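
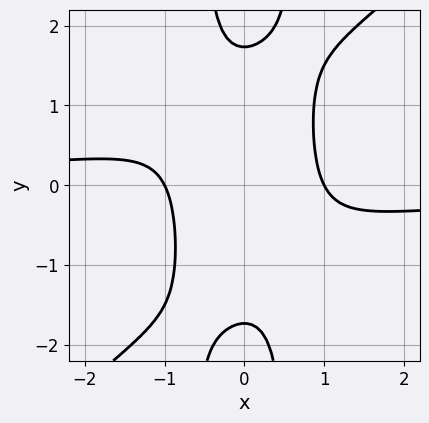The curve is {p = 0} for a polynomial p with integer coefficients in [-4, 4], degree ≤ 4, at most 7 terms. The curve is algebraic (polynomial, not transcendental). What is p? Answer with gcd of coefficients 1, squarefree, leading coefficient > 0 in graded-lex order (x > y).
1. The degree is 4 — the shape is more complex than any degree-3 curve.
2. From the visible intercepts: among the integer gridlines, it crosses the x-axis at x ∈ {-1, 1}.
3. Matching integer coefficients to the picture gives p.

3*x^3*y - 3*x^2*y^2 + 3*x^2 + y^2 - 3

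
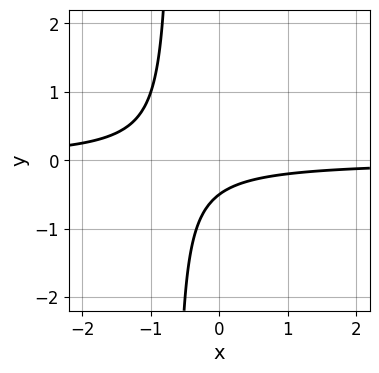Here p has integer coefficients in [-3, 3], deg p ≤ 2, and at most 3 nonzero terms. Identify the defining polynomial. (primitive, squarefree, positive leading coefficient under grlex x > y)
3*x*y + 2*y + 1

(a) deg p = 2. The shape is more complex than any degree-1 curve.
(b) From the axis intercepts and sections: no x-intercept at any integer in the box.
(c) Fitting integer coefficients to these (and the overall shape) gives p.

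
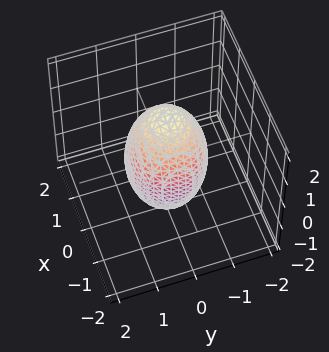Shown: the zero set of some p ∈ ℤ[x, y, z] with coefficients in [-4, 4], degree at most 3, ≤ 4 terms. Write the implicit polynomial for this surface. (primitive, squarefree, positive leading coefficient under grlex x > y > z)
(a) deg p = 2. A generic line meets the surface in up to 2 points.
(b) Symmetries: rotational symmetry about the z-axis ⇒ p depends on x, y only through x² + y².
(c) Reading off the gridlines: the y-axis gridline crossings are at y ∈ {-1, 1}; the x-axis gridline crossings are at x ∈ {-1, 1}.
(d) The integer polynomial consistent with all of this is the stated p.

3*x^2 + 3*y^2 + z^2 - 3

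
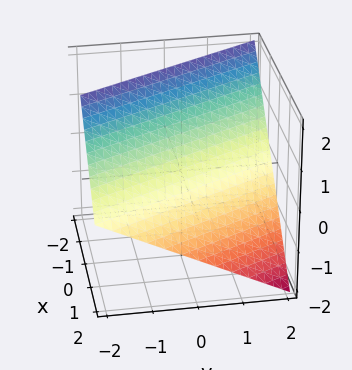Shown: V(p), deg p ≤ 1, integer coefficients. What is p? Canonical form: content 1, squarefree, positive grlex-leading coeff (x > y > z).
2*x + y + 2*z - 2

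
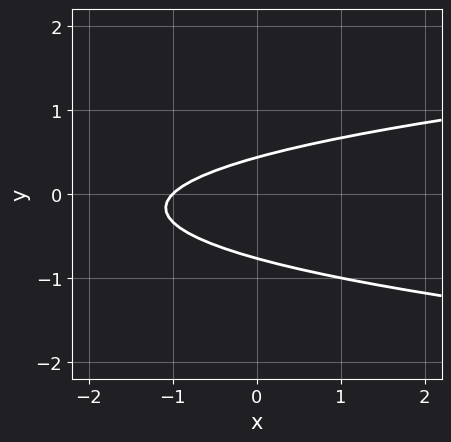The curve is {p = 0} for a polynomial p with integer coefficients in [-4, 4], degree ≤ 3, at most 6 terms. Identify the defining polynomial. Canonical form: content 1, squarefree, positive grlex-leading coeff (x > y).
3*y^2 - x + y - 1

Degree: a generic line meets the curve in up to 2 points, so deg p = 2.
Reading off the gridlines: it crosses the x-axis at the gridline x = -1.
Together with the visible shape, these determine p as stated.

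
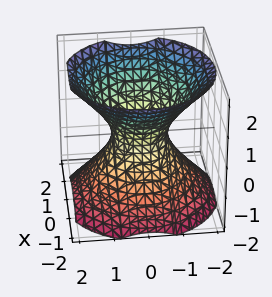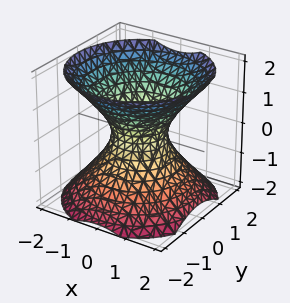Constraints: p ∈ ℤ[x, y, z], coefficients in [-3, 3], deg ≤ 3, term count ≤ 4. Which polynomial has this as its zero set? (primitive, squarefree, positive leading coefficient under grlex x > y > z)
Degree: one connected sheet with a waist; a quadric, so deg p = 2.
By symmetry, every cross-section ⟂ z is a circle, so x, y appear only via x² + y²; the z ↦ −z reflection is a symmetry, so z appears only in even powers.
Reading off the gridlines: a circular section at z = -1 has radius between 1 and 2; the surface avoids every integer z-axis point in the box.
Matching integer coefficients to the picture gives p.

3*x^2 + 3*y^2 - 3*z^2 - 2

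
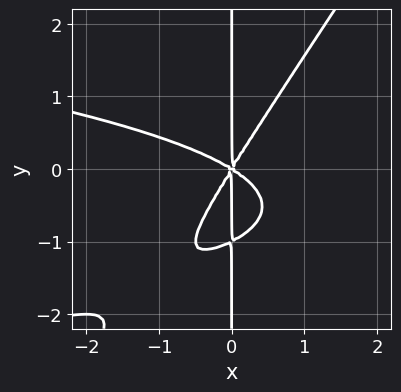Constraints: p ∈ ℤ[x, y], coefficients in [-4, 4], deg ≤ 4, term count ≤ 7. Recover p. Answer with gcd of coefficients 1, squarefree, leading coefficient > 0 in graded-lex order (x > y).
3*x^2*y^2 - 2*x*y^3 + 2*x^3 + 2*x^2*y - 2*x*y^2

(a) deg p = 4. A generic line meets the curve in up to 4 points.
(b) Reading off the gridlines: every point of the y-axis in the box is on the curve; it meets the x-axis at x = 0 (among the integer gridlines).
(c) Putting this together gives p.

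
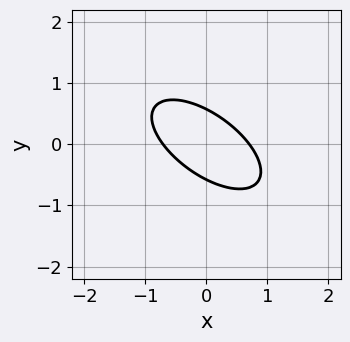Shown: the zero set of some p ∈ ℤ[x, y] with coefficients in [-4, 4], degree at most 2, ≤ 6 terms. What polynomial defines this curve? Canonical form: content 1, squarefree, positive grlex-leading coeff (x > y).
2*x^2 + 3*x*y + 3*y^2 - 1

(a) Degree: the shape is more complex than any degree-1 curve, so deg p = 2.
(b) Matching integer coefficients to the picture gives p.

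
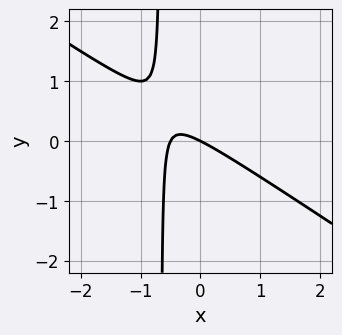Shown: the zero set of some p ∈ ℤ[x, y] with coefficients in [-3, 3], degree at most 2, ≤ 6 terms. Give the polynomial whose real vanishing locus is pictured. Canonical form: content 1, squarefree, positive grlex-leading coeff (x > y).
2*x^2 + 3*x*y + x + 2*y

(a) Degree: no degree-1 curve has this shape, so deg p = 2.
(b) From the axis intercepts and sections: it meets the x-axis at x = 0 (among the integer gridlines); it meets the y-axis at y = 0 (among the integer gridlines).
(c) Fitting integer coefficients to these (and the overall shape) gives p.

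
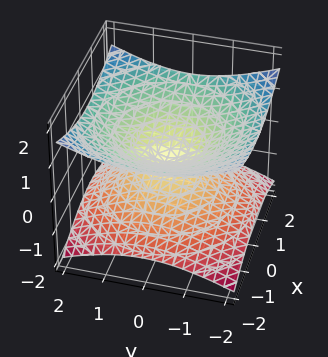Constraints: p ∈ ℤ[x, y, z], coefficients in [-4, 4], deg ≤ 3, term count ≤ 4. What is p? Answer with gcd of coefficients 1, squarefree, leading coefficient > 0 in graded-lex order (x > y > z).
(a) deg p = 2.
(b) Symmetries: the z-axis is an axis of rotation, so x and y enter only as x² + y²; the z ↦ −z reflection is a symmetry, so z appears only in even powers.
(c) From the visible intercepts: it crosses the y-axis at the gridline y = 0; it meets the z-axis at z = 0 (among the integer gridlines); a circular section at z = 1 has radius between 1 and 2.
(d) The integer polynomial consistent with all of this is the stated p.

x^2 + y^2 - 3*z^2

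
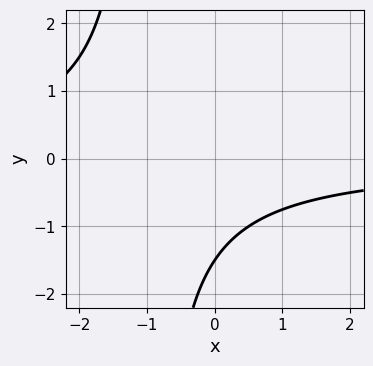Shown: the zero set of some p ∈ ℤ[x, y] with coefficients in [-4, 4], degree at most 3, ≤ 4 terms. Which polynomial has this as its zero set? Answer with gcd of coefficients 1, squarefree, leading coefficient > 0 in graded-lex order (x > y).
2*x*y + 2*y + 3

1. Degree: no degree-1 curve has this shape, so deg p = 2.
2. Against the integer gridlines: no x-intercept at any integer in the box.
3. Matching integer coefficients to the picture gives p.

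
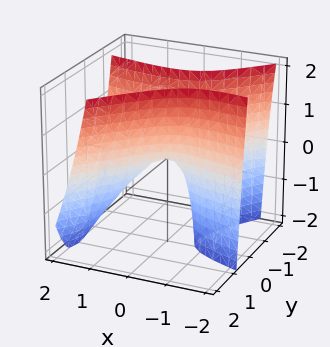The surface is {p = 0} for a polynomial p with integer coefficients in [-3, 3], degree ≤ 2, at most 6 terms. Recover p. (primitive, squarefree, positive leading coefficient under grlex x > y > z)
x^2 + 3*x*y + x*z - 3*y^2 + z

1. Degree: the shape is more complex than any degree-1 surface, so deg p = 2.
2. Observable constraints: it crosses the z-axis at the gridline z = 0; it crosses the x-axis at the gridline x = 0; it meets the y-axis at y = 0 (among the integer gridlines).
3. Fitting integer coefficients to these (and the overall shape) gives p.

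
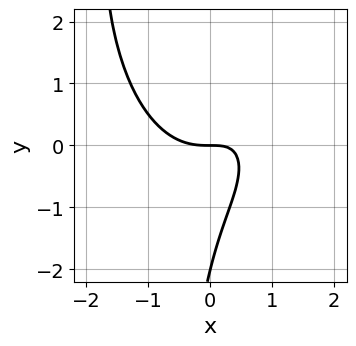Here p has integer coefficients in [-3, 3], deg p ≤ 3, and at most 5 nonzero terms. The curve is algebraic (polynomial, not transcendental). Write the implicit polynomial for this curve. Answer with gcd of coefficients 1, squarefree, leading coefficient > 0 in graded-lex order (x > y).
2*x^3 + x*y^2 - 2*x*y + y^2 + 2*y

1. deg p = 3.
2. Against the integer gridlines: the y-axis gridline crossings are at y ∈ {-2, 0}; one x-axis crossing is at x = 0.
3. Solving for integer coefficients yields p as stated.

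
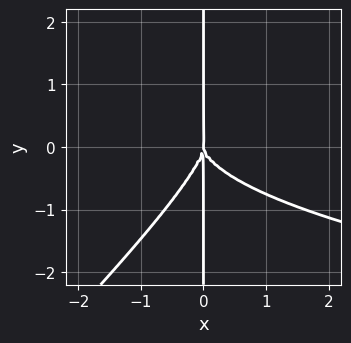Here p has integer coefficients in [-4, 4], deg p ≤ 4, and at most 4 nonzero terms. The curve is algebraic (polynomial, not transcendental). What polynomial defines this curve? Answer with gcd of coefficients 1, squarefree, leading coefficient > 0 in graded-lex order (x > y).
The degree is 4 — a generic line meets the curve in up to 4 points.
Checking where it meets the axes: it meets the x-axis at x = 0 (among the integer gridlines); every point of the y-axis in the box is on the curve.
The integer polynomial consistent with all of this is the stated p.

x^2*y^2 - x*y^3 - x^3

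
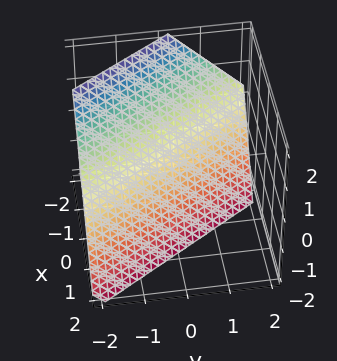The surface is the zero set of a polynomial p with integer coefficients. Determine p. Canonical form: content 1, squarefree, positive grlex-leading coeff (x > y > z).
3*x + 2*y + 2*z + 2

First, deg p = 1.
Next, from the axis intercepts and sections: it crosses the y-axis at the gridline y = -1; one z-axis crossing is at z = -1.
Finally, assembling these constraints gives the stated polynomial.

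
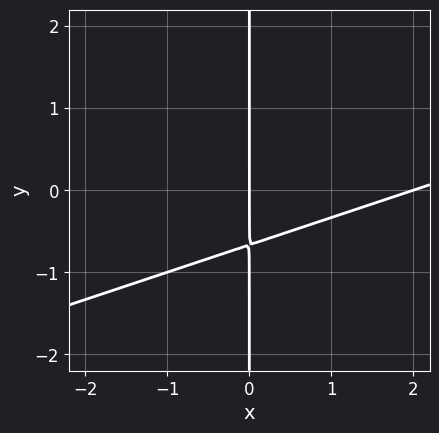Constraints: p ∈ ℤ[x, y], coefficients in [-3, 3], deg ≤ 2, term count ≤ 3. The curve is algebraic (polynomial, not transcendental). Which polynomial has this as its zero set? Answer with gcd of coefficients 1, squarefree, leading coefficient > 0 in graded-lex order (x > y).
(a) The degree is 2 — the shape is more complex than any degree-1 curve.
(b) Reading off the gridlines: the x-axis gridline crossings are at x ∈ {0, 2}; the visible y-axis segment lies entirely on the curve.
(c) Assembling these constraints gives the stated polynomial.

x^2 - 3*x*y - 2*x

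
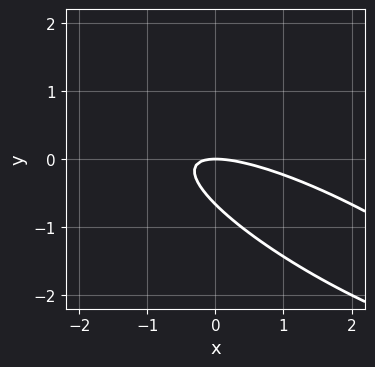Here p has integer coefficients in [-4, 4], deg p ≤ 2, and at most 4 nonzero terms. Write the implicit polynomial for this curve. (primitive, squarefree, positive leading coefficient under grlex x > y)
(a) deg p = 2. The shape is more complex than any degree-1 curve.
(b) Observable constraints: one y-axis crossing is at y = 0; it meets the x-axis at x = 0 (among the integer gridlines).
(c) The integer polynomial consistent with all of this is the stated p.

x^2 + 3*x*y + 3*y^2 + 2*y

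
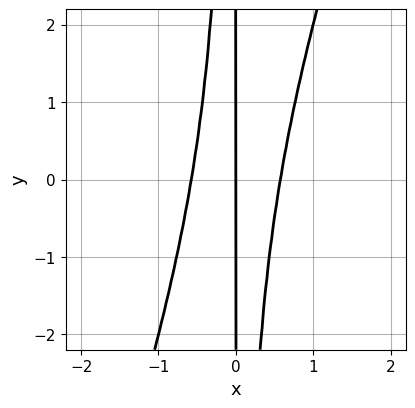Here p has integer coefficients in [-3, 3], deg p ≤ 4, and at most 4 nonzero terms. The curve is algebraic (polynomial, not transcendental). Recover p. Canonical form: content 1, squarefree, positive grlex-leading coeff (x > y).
Degree: the shape is more complex than any degree-2 curve, so deg p = 3.
From the visible intercepts: one x-axis crossing is at x = 0; the visible y-axis segment lies entirely on the curve.
Together with the visible shape, these determine p as stated.

3*x^3 - x^2*y - x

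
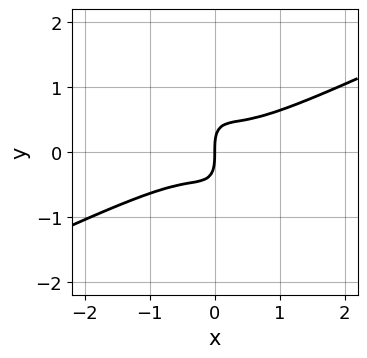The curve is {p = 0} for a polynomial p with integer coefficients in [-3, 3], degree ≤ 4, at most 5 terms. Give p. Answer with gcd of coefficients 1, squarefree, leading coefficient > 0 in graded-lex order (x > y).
First, degree: a generic line meets the curve in up to 3 points, so deg p = 3.
Then, against the integer gridlines: it meets the x-axis at x = 0 (among the integer gridlines); it meets the y-axis at y = 0 (among the integer gridlines).
Finally, the integer polynomial consistent with all of this is the stated p.

2*x^3 - 3*x^2*y - 2*x*y^2 - y^3 + x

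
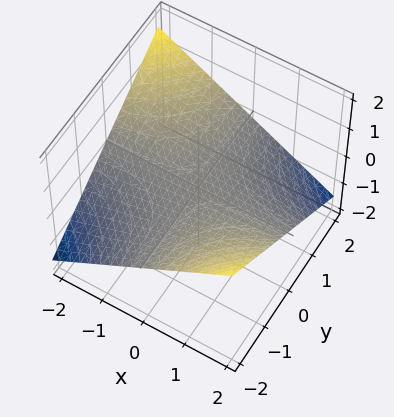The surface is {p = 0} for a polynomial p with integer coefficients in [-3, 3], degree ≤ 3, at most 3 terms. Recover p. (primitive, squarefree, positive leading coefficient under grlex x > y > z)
1. deg p = 2. A hyperbolic paraboloid; a quadric.
2. From the visible intercepts: the visible y-axis segment lies entirely on the surface; it crosses the z-axis at the gridline z = 0.
3. Putting this together gives p. Check: (-1, 0, 0) on the x-axis lies on the surface, and p(-1, 0, 0) = 0. ✓

x*y + 3*z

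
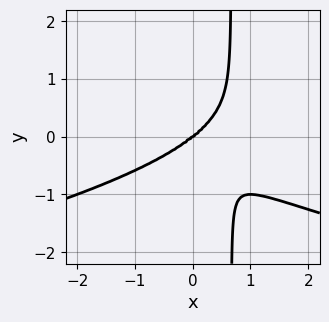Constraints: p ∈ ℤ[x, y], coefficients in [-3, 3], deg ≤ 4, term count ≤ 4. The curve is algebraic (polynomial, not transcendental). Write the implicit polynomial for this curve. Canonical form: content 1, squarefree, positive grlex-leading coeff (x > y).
3*x*y^3 + x^3 - 2*y^3

(a) deg p = 4. The shape is more complex than any degree-3 curve.
(b) Reading off the gridlines: it crosses the y-axis at the gridline y = 0; it meets the x-axis at x = 0 (among the integer gridlines).
(c) These observations pin down the coefficients.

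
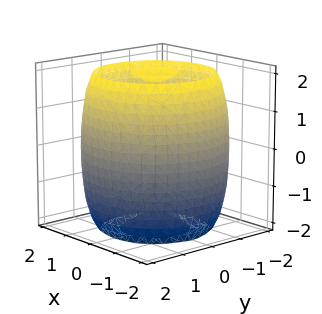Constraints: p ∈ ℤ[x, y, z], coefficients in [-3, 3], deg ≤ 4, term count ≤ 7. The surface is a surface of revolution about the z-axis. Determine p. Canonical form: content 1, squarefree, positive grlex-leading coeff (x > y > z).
First, I count 3 distinct pieces. Treating them together as one polynomial.
Next, the degree is 4 — no degree-3 surface has this shape.
Then, symmetries: rotational symmetry about the z-axis ⇒ p depends on x, y only through x² + y².
Then, from the visible intercepts: a circular section at z = 2 has radius between 0 and 1.
Finally, fitting integer coefficients to these (and the overall shape) gives p.

x^4 + 2*x^2*y^2 + y^4 - 3*x^2 - 3*y^2 + z^2 - 3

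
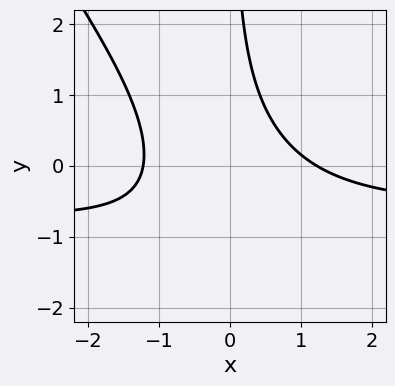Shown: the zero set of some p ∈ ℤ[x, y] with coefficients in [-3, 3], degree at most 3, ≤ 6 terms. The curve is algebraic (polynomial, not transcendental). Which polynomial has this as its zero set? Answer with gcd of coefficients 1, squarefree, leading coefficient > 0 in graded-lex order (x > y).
3*x^2*y + 2*x*y^2 + 2*x^2 + 3*x*y - 3

deg p = 3. A generic line meets the curve in up to 3 points.
From the visible intercepts: the curve avoids every integer y-axis point in the box.
Matching integer coefficients to the picture gives p.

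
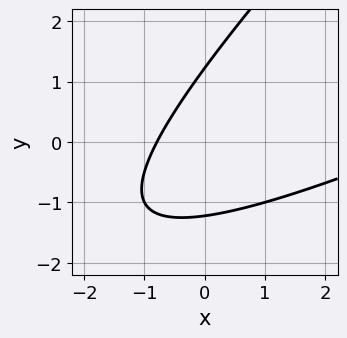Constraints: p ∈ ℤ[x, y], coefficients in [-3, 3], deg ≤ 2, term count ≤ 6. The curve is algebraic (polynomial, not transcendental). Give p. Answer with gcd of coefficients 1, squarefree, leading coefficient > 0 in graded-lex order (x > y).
(a) The degree is 2 — the shape is more complex than any degree-1 curve.
(b) Solving for integer coefficients yields p as stated.

x^2 - 3*x*y + 2*y^2 - 3*x - 3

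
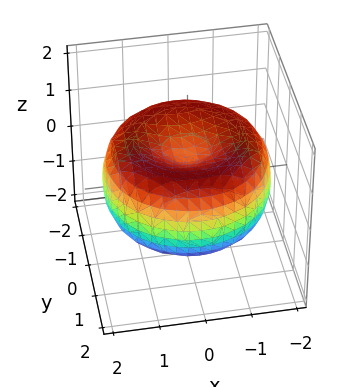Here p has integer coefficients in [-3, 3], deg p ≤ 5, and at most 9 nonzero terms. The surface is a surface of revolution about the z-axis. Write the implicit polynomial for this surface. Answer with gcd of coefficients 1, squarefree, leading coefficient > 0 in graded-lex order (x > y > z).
First, degree: no degree-3 surface has this shape, so deg p = 4.
Then, by symmetry, the surface is invariant under rotation about z: p = q(x² + y², z).
Next, against the integer gridlines: a circular section at z = 0 has radius between 1 and 2.
Finally, together with the visible shape, these determine p as stated.

x^4 + 2*x^2*y^2 + y^4 - 3*x^2 - 3*y^2 + 3*z^2 - 1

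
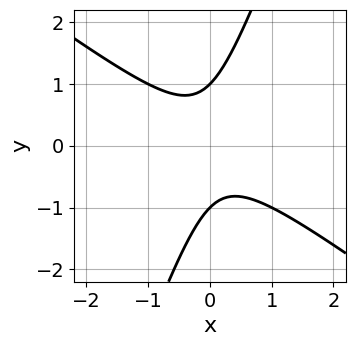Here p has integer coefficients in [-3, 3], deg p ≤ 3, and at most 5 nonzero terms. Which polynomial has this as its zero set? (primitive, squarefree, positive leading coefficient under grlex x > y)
2*x^2 + 2*x*y - y^2 + 1

(a) deg p = 2. The shape is more complex than any degree-1 curve.
(b) From the visible intercepts: the y-axis gridline crossings are at y ∈ {-1, 1}; the curve avoids every integer x-axis point in the box.
(c) Matching integer coefficients to the picture gives p.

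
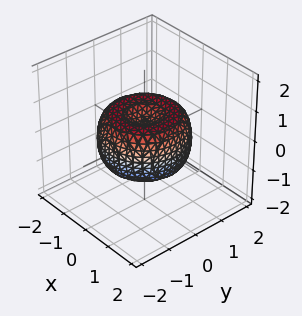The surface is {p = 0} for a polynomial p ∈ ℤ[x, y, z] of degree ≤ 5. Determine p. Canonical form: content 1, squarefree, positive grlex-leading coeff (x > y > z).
1. deg p = 4.
2. Symmetries: the surface is invariant under rotation about z: p = q(x² + y², z).
3. Observable constraints: a circular section at z = 0 has radius between 1 and 2.
4. These observations pin down the coefficients.

2*x^4 + 4*x^2*y^2 + 2*y^4 - 3*x^2 - 3*y^2 + 3*z^2 - 1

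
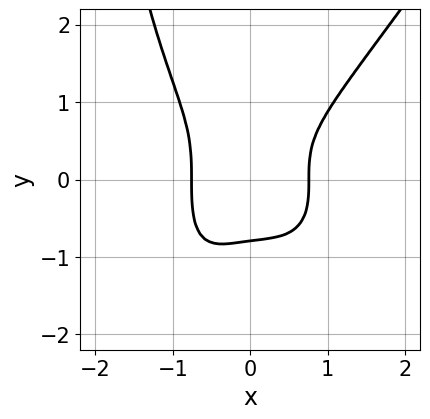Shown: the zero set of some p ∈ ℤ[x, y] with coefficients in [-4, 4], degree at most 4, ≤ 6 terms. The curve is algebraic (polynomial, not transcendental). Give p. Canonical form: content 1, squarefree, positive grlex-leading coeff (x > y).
1. The degree is 4 — a generic line meets the curve in up to 4 points.
2. Matching integer coefficients to the picture gives p.

3*x^4 - x*y^3 - 2*y^3 - 1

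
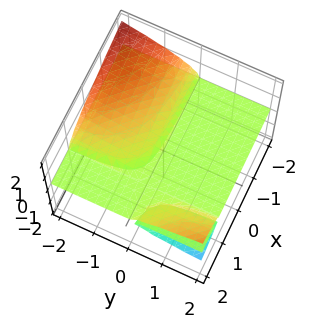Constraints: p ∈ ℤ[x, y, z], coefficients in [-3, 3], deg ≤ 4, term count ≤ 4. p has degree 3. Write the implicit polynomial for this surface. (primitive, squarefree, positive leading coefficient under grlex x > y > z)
(a) There are 3 components. They look like related sheets of one shape, so recover p as a whole.
(b) Degree: no degree-2 surface has this shape, so deg p = 3.
(c) From the axis intercepts and sections: it crosses the z-axis at the gridline z = 0; every point of the y-axis in the box is on the surface.
(d) Putting this together gives p. Check: (1, 0, 0) on the x-axis lies on the surface, and p(1, 0, 0) = 0. ✓

x*y*z - 3*z^3 - y*z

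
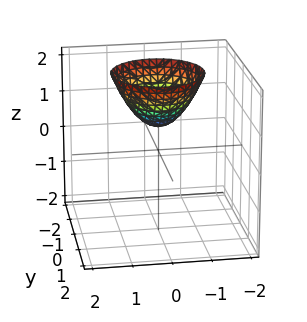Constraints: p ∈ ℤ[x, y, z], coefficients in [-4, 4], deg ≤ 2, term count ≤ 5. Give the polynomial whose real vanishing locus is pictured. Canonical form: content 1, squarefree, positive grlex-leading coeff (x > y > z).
1. deg p = 2.
2. Symmetries: rotational symmetry about the z-axis ⇒ p depends on x, y only through x² + y².
3. From the axis intercepts and sections: the surface avoids every integer y-axis point in the box; the surface avoids every integer x-axis point in the box.
4. Fitting integer coefficients to these (and the overall shape) gives p.

3*x^2 + 3*y^2 - 3*z + 2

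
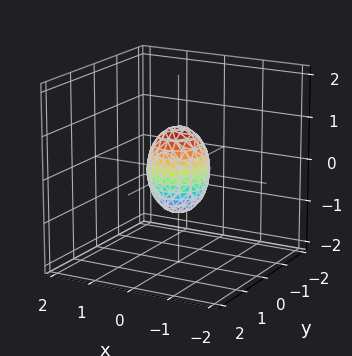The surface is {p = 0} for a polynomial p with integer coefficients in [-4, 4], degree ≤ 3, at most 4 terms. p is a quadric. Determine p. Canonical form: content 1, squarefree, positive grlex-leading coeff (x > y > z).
2*x^2 + 2*y^2 + z^2 - 1

1. Degree: a closed, bounded, convex surface; a quadric, so deg p = 2.
2. Symmetry: every cross-section ⟂ z is a circle, so x, y appear only via x² + y²; it's symmetric under z → −z, forcing even powers of z.
3. Observable constraints: a circular section at z = 0 has radius between 0 and 1; among the integer gridlines, it crosses the z-axis at z ∈ {-1, 1}.
4. Solving for integer coefficients yields p as stated.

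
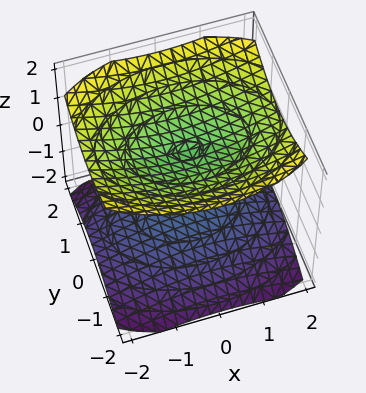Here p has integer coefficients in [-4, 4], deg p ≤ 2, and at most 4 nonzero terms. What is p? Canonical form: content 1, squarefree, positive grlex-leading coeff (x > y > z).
x^2 + 2*y^2 - 3*z^2 + 3

First, there are 2 components. Treating them together as one polynomial.
Next, deg p = 2. Two separate bowl-shaped sheets opening away from each other; a quadric.
Next, symmetries: the x ↦ −x reflection is a symmetry, so x appears only in even powers; mirror symmetry z ↦ −z ⇒ only even powers of z; mirror symmetry y ↦ −y ⇒ only even powers of y.
Then, from the axis intercepts and sections: among the integer gridlines, it crosses the z-axis at z ∈ {-1, 1}; it misses every integer gridline on the y-axis.
Finally, matching integer coefficients to the picture gives p.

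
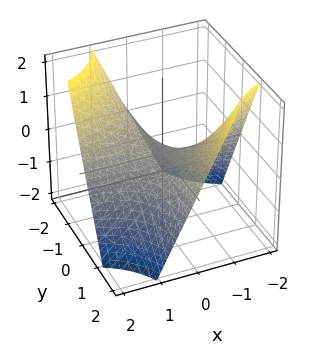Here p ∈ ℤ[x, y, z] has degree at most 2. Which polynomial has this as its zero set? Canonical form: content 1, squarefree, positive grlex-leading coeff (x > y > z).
x*y + z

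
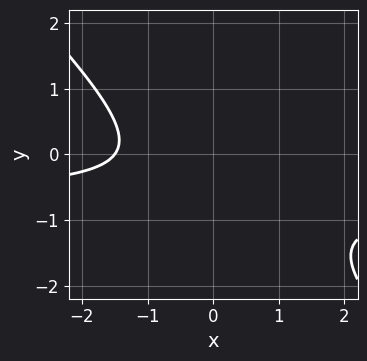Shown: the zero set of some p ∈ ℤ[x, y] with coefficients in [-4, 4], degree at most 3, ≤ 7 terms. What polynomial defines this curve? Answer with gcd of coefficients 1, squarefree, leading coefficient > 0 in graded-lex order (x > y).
3*x*y + 3*y^2 + 2*x + 3*y + 3

First, the degree is 2 — no degree-1 curve has this shape.
Next, reading off the gridlines: the curve avoids every integer y-axis point in the box.
Finally, matching integer coefficients to the picture gives p.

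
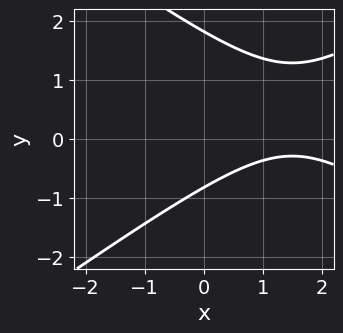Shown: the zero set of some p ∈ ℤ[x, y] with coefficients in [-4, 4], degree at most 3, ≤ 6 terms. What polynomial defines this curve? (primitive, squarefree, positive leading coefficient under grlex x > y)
x^2 - 2*y^2 - 3*x + 2*y + 3

deg p = 2. A generic line meets the curve in up to 2 points.
Against the integer gridlines: no x-intercept at any integer in the box.
Solving for integer coefficients yields p as stated.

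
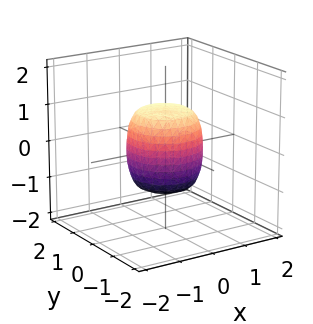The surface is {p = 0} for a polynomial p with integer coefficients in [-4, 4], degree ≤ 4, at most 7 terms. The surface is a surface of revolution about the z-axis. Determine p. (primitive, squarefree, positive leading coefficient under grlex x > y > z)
2*x^4 + 4*x^2*y^2 + 2*y^4 - x^2 - y^2 + z^2 - 1

The degree is 4 — a generic line meets the surface in up to 4 points.
Symmetry: the surface is invariant under rotation about z: p = q(x² + y², z).
Checking where it meets the axes: a circular section at z = -1 has radius between 0 and 1; the x-axis gridline crossings are at x ∈ {-1, 1}.
These observations pin down the coefficients.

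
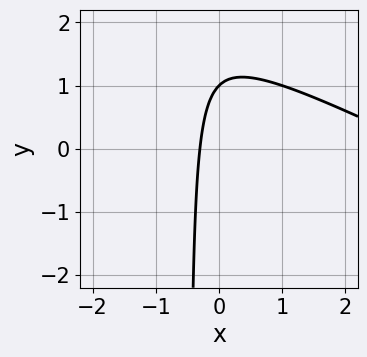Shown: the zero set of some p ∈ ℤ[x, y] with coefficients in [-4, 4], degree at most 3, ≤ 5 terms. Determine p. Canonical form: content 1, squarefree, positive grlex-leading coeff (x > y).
1. The degree is 2 — no degree-1 curve has this shape.
2. From the visible intercepts: it meets the y-axis at y = 1 (among the integer gridlines).
3. Assembling these constraints gives the stated polynomial.

x^2 + 2*x*y - 3*x + y - 1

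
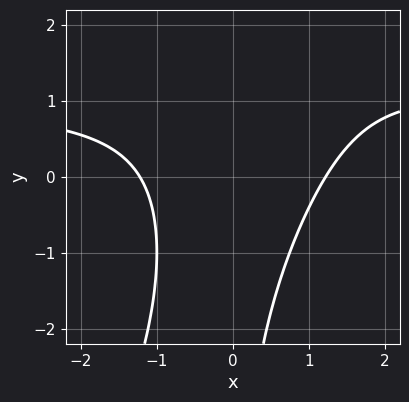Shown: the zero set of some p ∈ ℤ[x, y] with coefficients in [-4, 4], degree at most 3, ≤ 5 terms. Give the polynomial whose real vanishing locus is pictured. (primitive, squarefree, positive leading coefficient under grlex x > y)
1. The degree is 3 — no degree-2 curve has this shape.
2. Against the integer gridlines: it misses every integer gridline on the y-axis.
3. Fitting integer coefficients to these (and the overall shape) gives p.

2*x^2*y - x*y^2 - 2*x^2 + 3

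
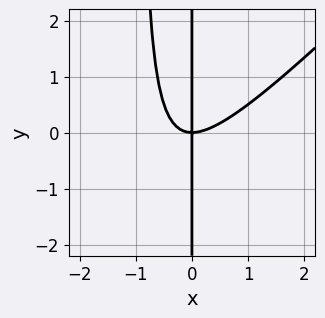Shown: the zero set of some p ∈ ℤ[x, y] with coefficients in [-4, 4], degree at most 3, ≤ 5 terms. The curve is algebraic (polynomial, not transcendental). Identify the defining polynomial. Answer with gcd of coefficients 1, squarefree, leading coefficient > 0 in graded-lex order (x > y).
x^3 - x^2*y - x*y

1. The degree is 3 — a generic line meets the curve in up to 3 points.
2. From the visible intercepts: it crosses the x-axis at the gridline x = 0; the visible y-axis segment lies entirely on the curve.
3. Solving for integer coefficients yields p as stated.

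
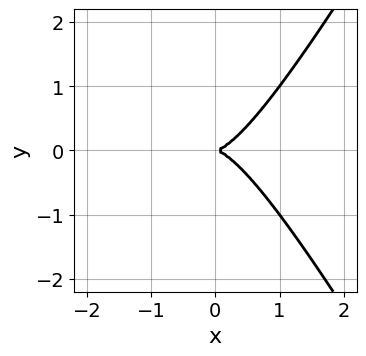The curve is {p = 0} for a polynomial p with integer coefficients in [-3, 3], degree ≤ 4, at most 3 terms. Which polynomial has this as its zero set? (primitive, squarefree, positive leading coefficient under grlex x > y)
deg p = 3. The shape is more complex than any degree-2 curve.
Symmetries: mirror symmetry y ↦ −y ⇒ only even powers of y.
Checking where it meets the axes: it meets the x-axis at x = 0 (among the integer gridlines); one y-axis crossing is at y = 0.
Putting this together gives p.

3*x^3 - x*y^2 - 2*y^2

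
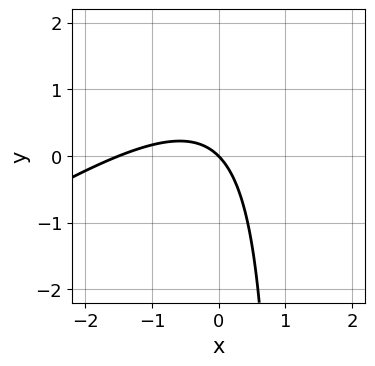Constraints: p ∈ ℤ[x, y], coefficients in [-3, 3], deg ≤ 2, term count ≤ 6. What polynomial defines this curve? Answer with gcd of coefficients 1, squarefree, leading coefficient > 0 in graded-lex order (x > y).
1. Degree: no degree-1 curve has this shape, so deg p = 2.
2. From the visible intercepts: it meets the x-axis at x = 0 (among the integer gridlines); one y-axis crossing is at y = 0.
3. Solving for integer coefficients yields p as stated.

2*x^2 - 3*x*y + 3*x + 3*y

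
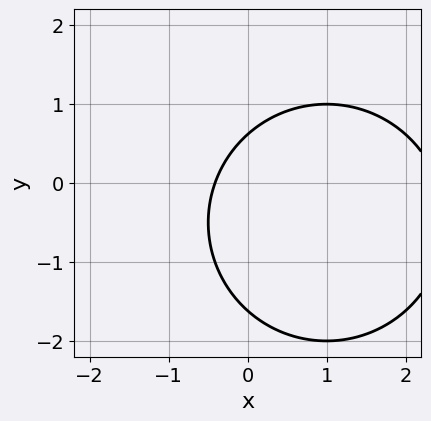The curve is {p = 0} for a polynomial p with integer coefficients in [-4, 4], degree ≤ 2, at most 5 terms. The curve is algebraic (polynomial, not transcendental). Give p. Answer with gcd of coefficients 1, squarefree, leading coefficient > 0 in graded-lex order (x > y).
x^2 + y^2 - 2*x + y - 1

deg p = 2.
Solving for integer coefficients yields p as stated.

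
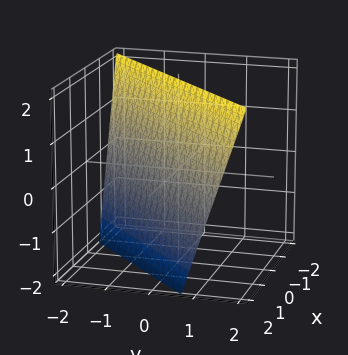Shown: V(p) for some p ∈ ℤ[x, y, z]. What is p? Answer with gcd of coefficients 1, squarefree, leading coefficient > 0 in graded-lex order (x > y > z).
1. The degree is 1 — every cross-section is a straight line — this is a plane.
2. From the axis intercepts and sections: it meets the z-axis at z = 2 (among the integer gridlines).
3. The integer polynomial consistent with all of this is the stated p.

3*x - 3*y + z - 2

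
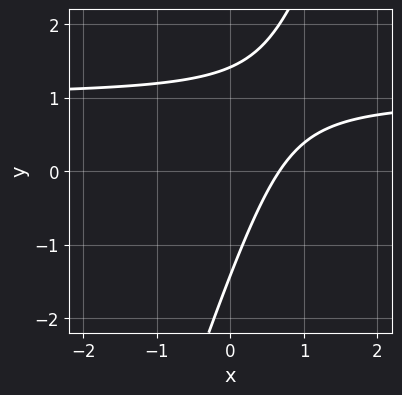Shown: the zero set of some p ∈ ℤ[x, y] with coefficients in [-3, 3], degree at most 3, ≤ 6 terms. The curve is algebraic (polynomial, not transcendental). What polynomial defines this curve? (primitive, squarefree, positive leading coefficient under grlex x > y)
1. The degree is 2 — a generic line meets the curve in up to 2 points.
2. Putting this together gives p.

3*x*y - y^2 - 3*x + 2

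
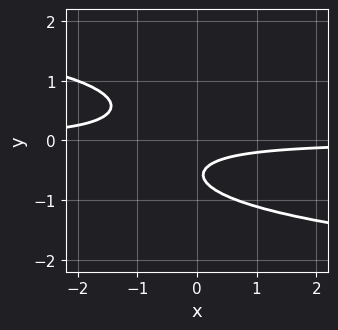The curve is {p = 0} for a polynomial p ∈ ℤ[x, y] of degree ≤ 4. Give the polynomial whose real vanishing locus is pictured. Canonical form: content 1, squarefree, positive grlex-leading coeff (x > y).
First, the degree is 4 — no degree-3 curve has this shape.
Next, reading off the gridlines: it misses every integer gridline on the x-axis; no y-intercept at any integer in the box.
Finally, the integer polynomial consistent with all of this is the stated p.

3*y^4 + 3*x*y + 2*y + 1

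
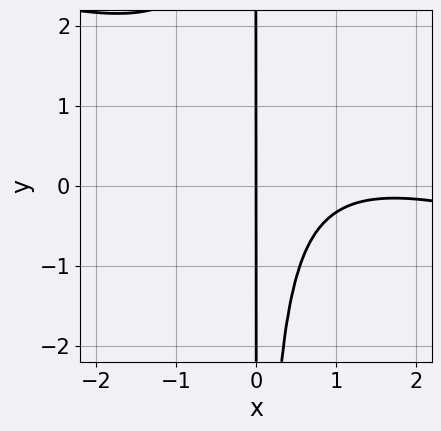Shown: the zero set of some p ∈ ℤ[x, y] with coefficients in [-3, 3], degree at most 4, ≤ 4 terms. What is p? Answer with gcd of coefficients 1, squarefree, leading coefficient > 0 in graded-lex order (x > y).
x^3 + 3*x^2*y - 3*x^2 + 3*x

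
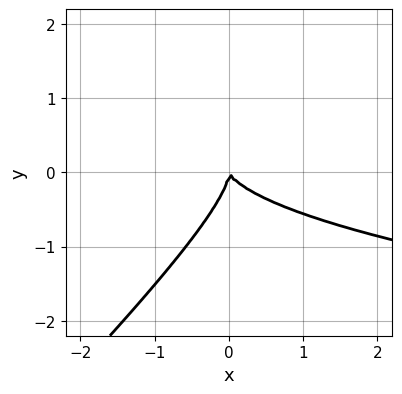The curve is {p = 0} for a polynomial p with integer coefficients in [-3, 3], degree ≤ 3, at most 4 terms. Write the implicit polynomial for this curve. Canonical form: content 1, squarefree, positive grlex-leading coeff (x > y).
deg p = 3.
Observable constraints: it meets the y-axis at y = 0 (among the integer gridlines); one x-axis crossing is at x = 0.
Matching integer coefficients to the picture gives p.

3*x*y^2 - 3*y^3 - 2*x^2 - x*y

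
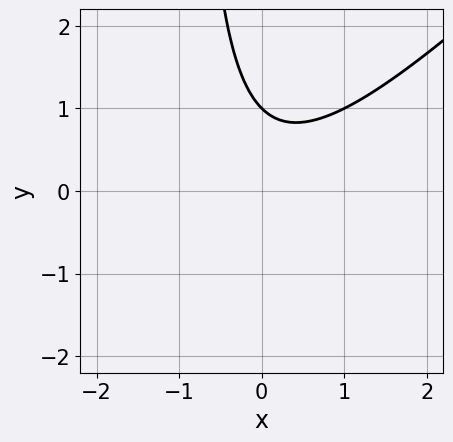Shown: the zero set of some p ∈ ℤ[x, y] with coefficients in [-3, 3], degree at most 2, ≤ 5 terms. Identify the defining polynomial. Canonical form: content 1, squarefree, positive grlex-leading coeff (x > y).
(a) Degree: no degree-1 curve has this shape, so deg p = 2.
(b) Reading off the gridlines: it crosses the y-axis at the gridline y = 1; the curve avoids every integer x-axis point in the box.
(c) Solving for integer coefficients yields p as stated.

x^2 - x*y - y + 1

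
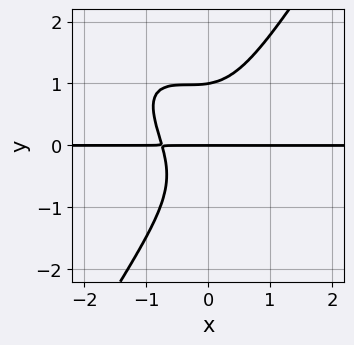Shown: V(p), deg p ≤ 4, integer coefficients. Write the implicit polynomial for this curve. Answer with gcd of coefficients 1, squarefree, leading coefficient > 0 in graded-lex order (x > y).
The degree is 4 — a generic line meets the curve in up to 4 points.
Against the integer gridlines: the y-axis gridline crossings are at y ∈ {0, 1}; the visible x-axis segment lies entirely on the curve.
Solving for integer coefficients yields p as stated.

3*x^3*y + 3*x^2*y^2 - 2*y^4 + x*y + 2*y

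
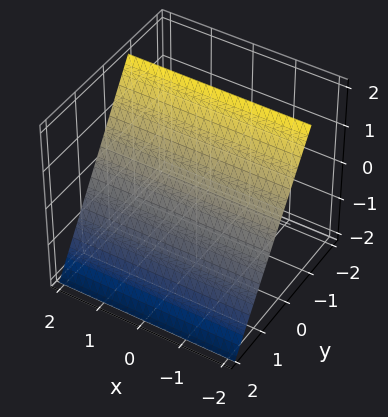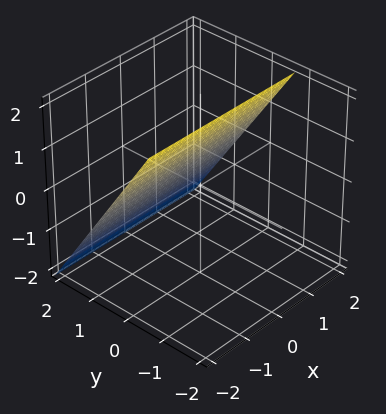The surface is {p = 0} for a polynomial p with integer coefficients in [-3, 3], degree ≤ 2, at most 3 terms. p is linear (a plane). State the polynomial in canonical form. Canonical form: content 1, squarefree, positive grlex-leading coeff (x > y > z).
3*y + 2*z - 2

Degree: the surface is flat (a plane), so deg p = 1.
From the axis intercepts and sections: it crosses the z-axis at the gridline z = 1; it misses every integer gridline on the x-axis.
The integer polynomial consistent with all of this is the stated p.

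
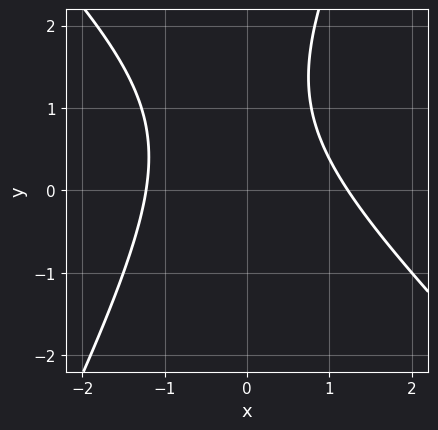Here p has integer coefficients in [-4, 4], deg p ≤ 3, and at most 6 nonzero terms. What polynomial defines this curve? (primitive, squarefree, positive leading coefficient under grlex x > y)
2*x^2 + x*y - y^2 + 2*y - 3

(a) Degree: the shape is more complex than any degree-1 curve, so deg p = 2.
(b) Against the integer gridlines: it misses every integer gridline on the y-axis.
(c) These observations pin down the coefficients.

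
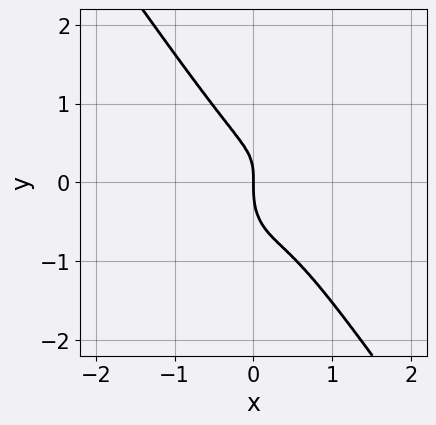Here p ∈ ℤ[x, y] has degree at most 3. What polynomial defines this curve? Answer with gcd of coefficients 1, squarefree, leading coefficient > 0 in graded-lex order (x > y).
3*x^3 + y^3 - 2*x^2 - x*y + x

1. Degree: no degree-2 curve has this shape, so deg p = 3.
2. Observable constraints: it crosses the y-axis at the gridline y = 0; it crosses the x-axis at the gridline x = 0.
3. Putting this together gives p.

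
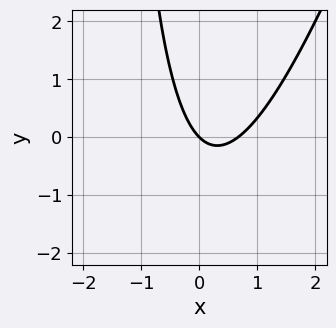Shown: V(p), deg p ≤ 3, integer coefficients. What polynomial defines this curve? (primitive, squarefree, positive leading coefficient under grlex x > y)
3*x^2 - x*y - 2*x - 2*y

1. Degree: a generic line meets the curve in up to 2 points, so deg p = 2.
2. Against the integer gridlines: one y-axis crossing is at y = 0; it crosses the x-axis at the gridline x = 0.
3. Together with the visible shape, these determine p as stated.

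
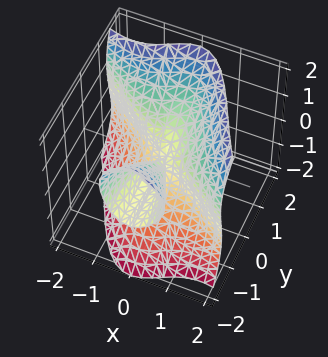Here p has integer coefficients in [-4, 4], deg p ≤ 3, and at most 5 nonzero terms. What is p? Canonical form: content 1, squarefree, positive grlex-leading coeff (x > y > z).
First, I count 2 distinct pieces. They look like related sheets of one shape, so recover p as a whole.
Next, degree: no degree-2 surface has this shape, so deg p = 3.
Next, against the integer gridlines: one z-axis crossing is at z = 0; it crosses the x-axis at the gridline x = 0; every point of the y-axis in the box is on the surface.
Finally, assembling these constraints gives the stated polynomial.

2*x^3 + 3*x^2*y + y^2*z - z^3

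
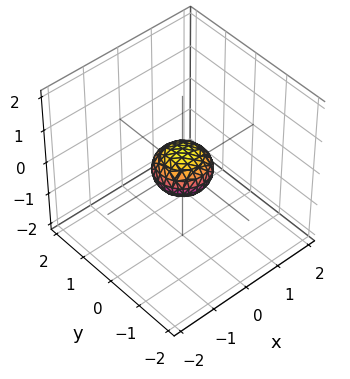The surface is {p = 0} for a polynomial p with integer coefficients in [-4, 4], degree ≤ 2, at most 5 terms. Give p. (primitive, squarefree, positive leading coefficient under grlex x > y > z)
2*x^2 + 2*y^2 + 3*z^2 - 1

First, deg p = 2. A generic line meets the surface in up to 2 points.
Then, symmetries: rotational symmetry about the z-axis ⇒ p depends on x, y only through x² + y².
Then, observable constraints: a circular section at z = 0 has radius between 0 and 1.
Finally, the integer polynomial consistent with all of this is the stated p.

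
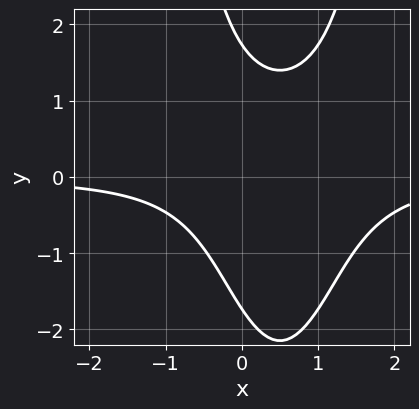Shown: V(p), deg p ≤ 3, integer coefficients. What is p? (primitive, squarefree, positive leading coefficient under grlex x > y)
First, deg p = 3.
Next, checking where it meets the axes: it misses every integer gridline on the x-axis.
Finally, assembling these constraints gives the stated polynomial.

3*x^2*y - 3*x*y - y^2 + 3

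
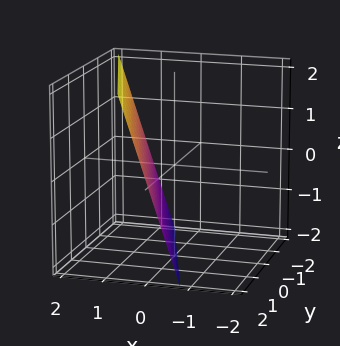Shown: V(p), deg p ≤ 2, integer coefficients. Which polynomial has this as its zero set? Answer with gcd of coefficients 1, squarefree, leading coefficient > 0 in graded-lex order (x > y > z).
3*x + y - z - 2

First, degree: every cross-section is a straight line — this is a plane, so deg p = 1.
Next, from the visible intercepts: it meets the y-axis at y = 2 (among the integer gridlines); it meets the z-axis at z = -2 (among the integer gridlines).
Finally, these observations pin down the coefficients.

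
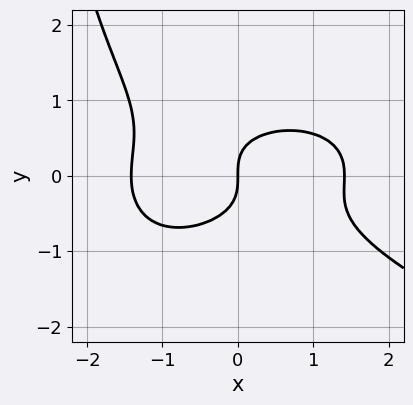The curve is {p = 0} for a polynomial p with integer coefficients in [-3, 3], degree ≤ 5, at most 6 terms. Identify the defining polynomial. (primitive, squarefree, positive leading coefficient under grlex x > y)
x*y^3 + x^3 + x*y^2 + 3*y^3 - 2*x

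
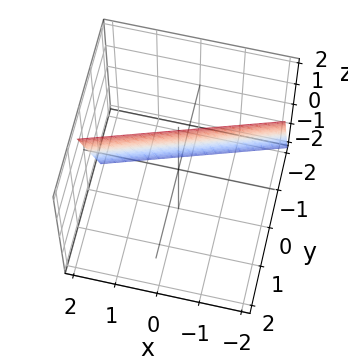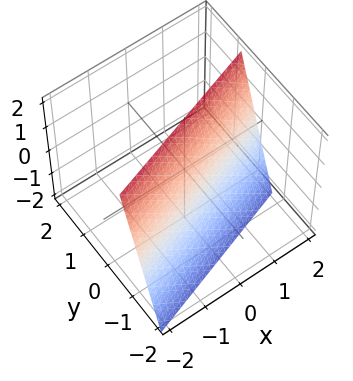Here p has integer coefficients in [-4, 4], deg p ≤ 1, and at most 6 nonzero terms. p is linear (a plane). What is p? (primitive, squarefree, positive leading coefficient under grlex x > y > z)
(a) Degree: the surface is flat (a plane), so deg p = 1.
(b) From the visible intercepts: it crosses the z-axis at the gridline z = 2; it crosses the x-axis at the gridline x = 2.
(c) The integer polynomial consistent with all of this is the stated p.

x - 3*y + z - 2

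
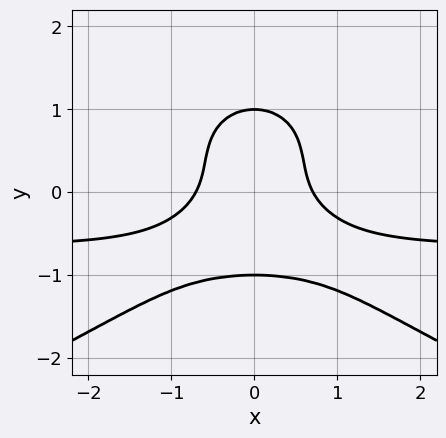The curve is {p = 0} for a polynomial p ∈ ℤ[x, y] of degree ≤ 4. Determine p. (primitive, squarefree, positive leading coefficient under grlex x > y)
2*y^4 + 3*x^2*y + 2*x^2 - y^2 - 1

First, degree: no degree-3 curve has this shape, so deg p = 4.
Then, symmetries: the x ↦ −x reflection is a symmetry, so x appears only in even powers.
Then, checking where it meets the axes: the y-axis gridline crossings are at y ∈ {-1, 1}.
Finally, fitting integer coefficients to these (and the overall shape) gives p.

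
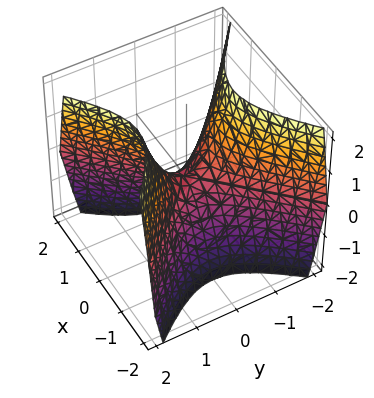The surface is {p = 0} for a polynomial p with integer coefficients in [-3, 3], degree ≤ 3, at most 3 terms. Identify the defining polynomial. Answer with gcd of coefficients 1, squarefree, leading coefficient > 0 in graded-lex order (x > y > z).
3*x^2 - 3*y^2 + 2*z

First, degree: a hyperbolic paraboloid; a quadric, so deg p = 2.
Then, symmetries: the x ↦ −x reflection is a symmetry, so x appears only in even powers; the y ↦ −y reflection is a symmetry, so y appears only in even powers.
Next, checking where it meets the axes: one y-axis crossing is at y = 0; it meets the x-axis at x = 0 (among the integer gridlines).
Finally, these observations pin down the coefficients.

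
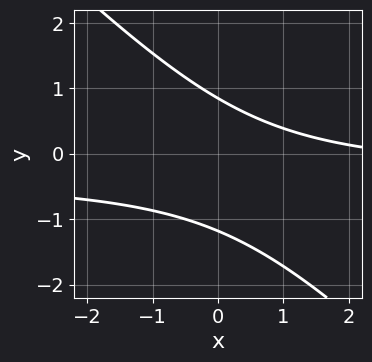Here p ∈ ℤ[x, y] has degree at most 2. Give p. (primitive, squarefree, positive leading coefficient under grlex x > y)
1. The degree is 2 — the shape is more complex than any degree-1 curve.
2. From the visible intercepts: no x-intercept at any integer in the box.
3. Assembling these constraints gives the stated polynomial.

3*x*y + 3*y^2 + x + y - 3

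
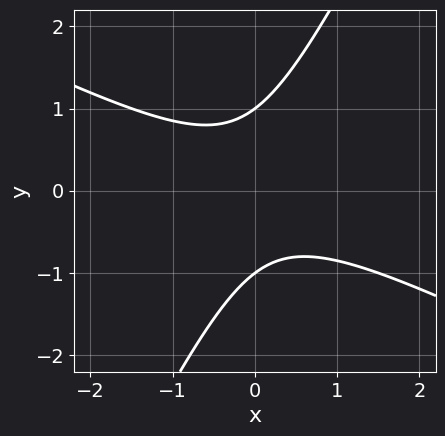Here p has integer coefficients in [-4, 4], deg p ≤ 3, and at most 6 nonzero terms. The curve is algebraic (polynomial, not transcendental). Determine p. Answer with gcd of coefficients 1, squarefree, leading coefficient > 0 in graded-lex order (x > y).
2*x^2 + 3*x*y - 2*y^2 + 2

(a) The degree is 2 — a generic line meets the curve in up to 2 points.
(b) Observable constraints: no x-intercept at any integer in the box; among the integer gridlines, it crosses the y-axis at y ∈ {-1, 1}.
(c) Putting this together gives p.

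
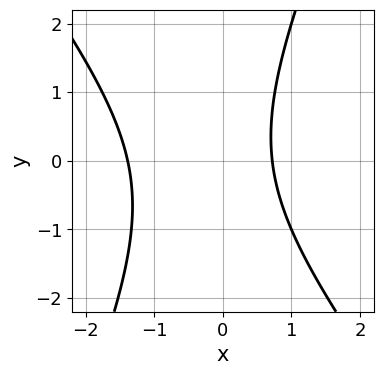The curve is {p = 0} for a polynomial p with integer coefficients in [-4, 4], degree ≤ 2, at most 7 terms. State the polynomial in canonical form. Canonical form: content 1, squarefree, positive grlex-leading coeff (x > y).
First, deg p = 2.
Next, checking where it meets the axes: it misses every integer gridline on the y-axis.
Finally, assembling these constraints gives the stated polynomial.

3*x^2 + x*y - y^2 + 2*x - 3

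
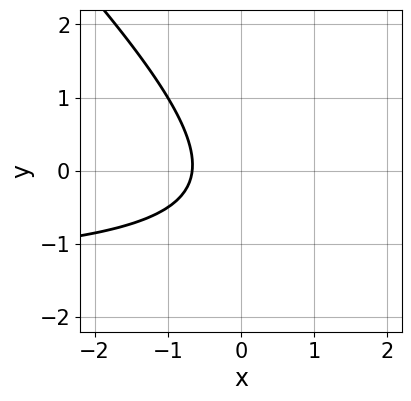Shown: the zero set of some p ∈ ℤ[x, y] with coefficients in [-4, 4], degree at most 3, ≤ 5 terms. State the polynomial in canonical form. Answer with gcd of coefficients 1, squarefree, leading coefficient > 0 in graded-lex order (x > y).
1. Degree: no degree-1 curve has this shape, so deg p = 2.
2. Observable constraints: the curve avoids every integer y-axis point in the box.
3. Matching integer coefficients to the picture gives p.

2*x*y + 2*y^2 + 3*x + y + 2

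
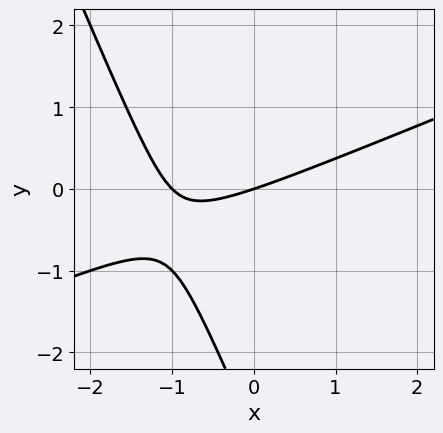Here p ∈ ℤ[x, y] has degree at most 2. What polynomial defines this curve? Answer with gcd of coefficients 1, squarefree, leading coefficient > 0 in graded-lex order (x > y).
x^2 - 2*x*y - y^2 + x - 3*y

1. deg p = 2. A generic line meets the curve in up to 2 points.
2. Observable constraints: the x-axis gridline crossings are at x ∈ {-1, 0}; it crosses the y-axis at the gridline y = 0.
3. The integer polynomial consistent with all of this is the stated p.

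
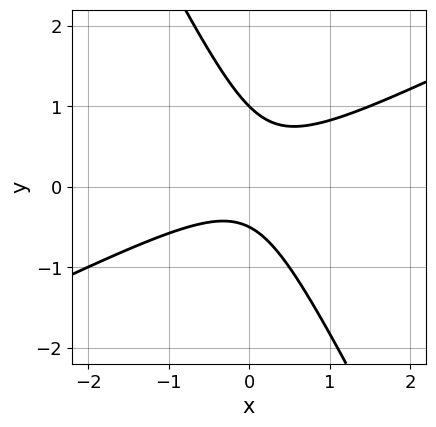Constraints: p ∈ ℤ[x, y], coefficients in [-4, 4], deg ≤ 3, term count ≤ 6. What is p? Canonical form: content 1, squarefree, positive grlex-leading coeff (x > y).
(a) Degree: no degree-1 curve has this shape, so deg p = 2.
(b) Observable constraints: it misses every integer gridline on the x-axis; it meets the y-axis at y = 1 (among the integer gridlines).
(c) The integer polynomial consistent with all of this is the stated p.

2*x^2 - 3*x*y - 2*y^2 + y + 1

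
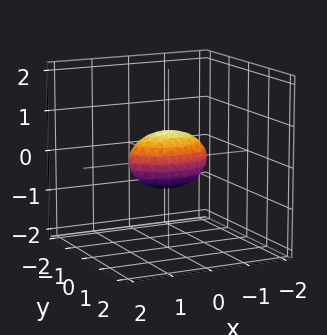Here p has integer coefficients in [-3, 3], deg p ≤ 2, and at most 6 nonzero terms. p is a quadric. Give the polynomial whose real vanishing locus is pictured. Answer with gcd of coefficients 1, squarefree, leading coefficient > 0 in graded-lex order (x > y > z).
x^2 + 2*y^2 + 2*z^2 - 1

First, the degree is 2 — a closed, bounded, convex surface; a quadric.
Then, symmetries: mirror symmetry y ↦ −y ⇒ only even powers of y; the z ↦ −z reflection is a symmetry, so z appears only in even powers; it's symmetric under x → −x, forcing even powers of x.
Next, from the axis intercepts and sections: the x-axis gridline crossings are at x ∈ {-1, 1}.
Finally, matching integer coefficients to the picture gives p.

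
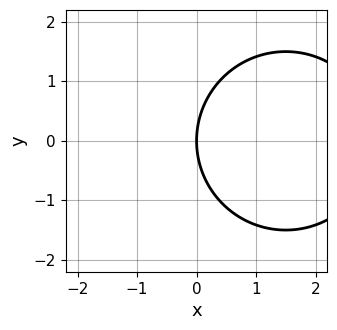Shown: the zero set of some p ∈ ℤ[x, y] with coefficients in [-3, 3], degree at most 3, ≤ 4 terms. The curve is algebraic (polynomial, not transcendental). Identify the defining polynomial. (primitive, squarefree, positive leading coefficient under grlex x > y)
x^2 + y^2 - 3*x

1. deg p = 2.
2. Symmetries: mirror symmetry y ↦ −y ⇒ only even powers of y.
3. Reading off the gridlines: it meets the y-axis at y = 0 (among the integer gridlines); it crosses the x-axis at the gridline x = 0.
4. Matching integer coefficients to the picture gives p.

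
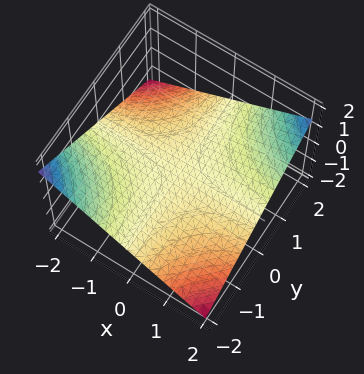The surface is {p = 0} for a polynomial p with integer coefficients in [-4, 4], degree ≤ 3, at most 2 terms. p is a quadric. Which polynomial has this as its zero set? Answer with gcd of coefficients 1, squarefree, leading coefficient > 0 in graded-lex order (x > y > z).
The degree is 2 — a saddle surface; a quadric.
Against the integer gridlines: the visible x-axis segment lies entirely on the surface; it crosses the z-axis at the gridline z = 0; every point of the y-axis in the box is on the surface.
Together with the visible shape, these determine p as stated.

x*y - 3*z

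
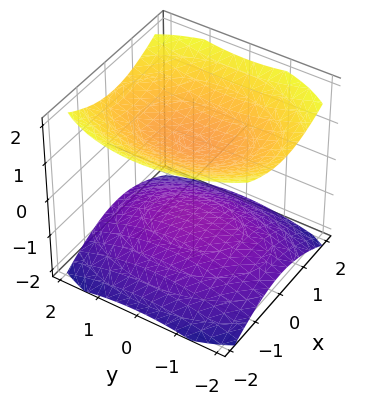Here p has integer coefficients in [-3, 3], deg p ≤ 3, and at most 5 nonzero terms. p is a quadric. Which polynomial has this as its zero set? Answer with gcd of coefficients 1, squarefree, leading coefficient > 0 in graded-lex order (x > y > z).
2*x^2 + y^2 - 3*z^2 + 3

(a) I count 2 distinct pieces. They look like related sheets of one shape, so recover p as a whole.
(b) The degree is 2 — two sheets facing apart; a quadric.
(c) Symmetries: it's symmetric under x → −x, forcing even powers of x; the z ↦ −z reflection is a symmetry, so z appears only in even powers; the y ↦ −y reflection is a symmetry, so y appears only in even powers.
(d) Against the integer gridlines: it misses every integer gridline on the y-axis; the z-axis gridline crossings are at z ∈ {-1, 1}; it misses every integer gridline on the x-axis.
(e) Together with the visible shape, these determine p as stated.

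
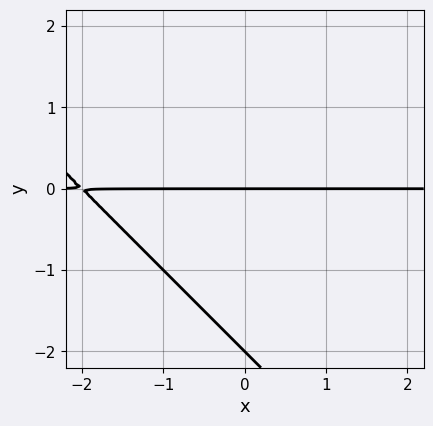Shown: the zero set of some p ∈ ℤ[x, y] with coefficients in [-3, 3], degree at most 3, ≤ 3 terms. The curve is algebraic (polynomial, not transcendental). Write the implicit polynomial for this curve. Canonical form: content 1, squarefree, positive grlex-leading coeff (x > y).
x*y + y^2 + 2*y

(a) The degree is 2 — no degree-1 curve has this shape.
(b) Reading off the gridlines: the visible x-axis segment lies entirely on the curve; the y-axis gridline crossings are at y ∈ {-2, 0}.
(c) Matching integer coefficients to the picture gives p.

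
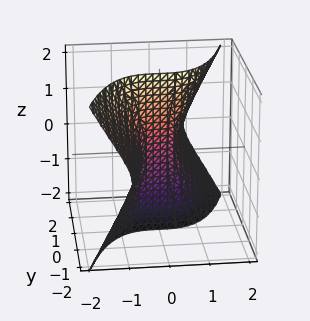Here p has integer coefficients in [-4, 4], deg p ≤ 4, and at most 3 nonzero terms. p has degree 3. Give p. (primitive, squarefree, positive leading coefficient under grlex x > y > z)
deg p = 3. The shape is more complex than any degree-2 surface.
Against the integer gridlines: one y-axis crossing is at y = 0; it meets the x-axis at x = 0 (among the integer gridlines); every point of the z-axis in the box is on the surface.
Solving for integer coefficients yields p as stated.

3*x^3 - 2*y*z^2 - y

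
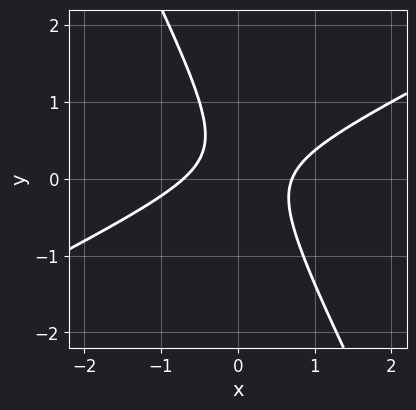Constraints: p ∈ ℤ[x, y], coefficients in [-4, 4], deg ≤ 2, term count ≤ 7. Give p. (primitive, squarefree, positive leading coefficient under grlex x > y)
2*x^2 - 3*x*y - 2*y^2 + y - 1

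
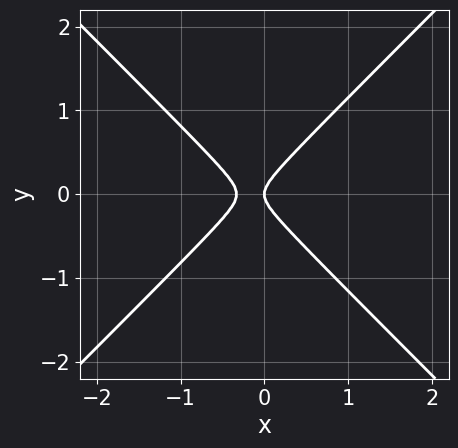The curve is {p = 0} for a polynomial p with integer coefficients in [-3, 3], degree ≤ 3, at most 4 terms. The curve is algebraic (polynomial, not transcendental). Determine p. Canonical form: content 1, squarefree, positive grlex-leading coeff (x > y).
deg p = 2. No degree-1 curve has this shape.
Symmetries: the y ↦ −y reflection is a symmetry, so y appears only in even powers.
Against the integer gridlines: one y-axis crossing is at y = 0; it meets the x-axis at x = 0 (among the integer gridlines).
Together with the visible shape, these determine p as stated.

3*x^2 - 3*y^2 + x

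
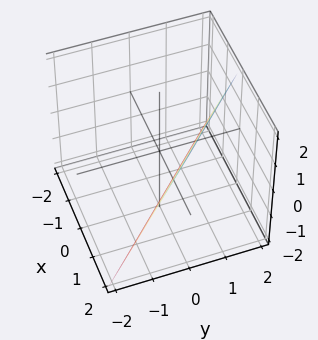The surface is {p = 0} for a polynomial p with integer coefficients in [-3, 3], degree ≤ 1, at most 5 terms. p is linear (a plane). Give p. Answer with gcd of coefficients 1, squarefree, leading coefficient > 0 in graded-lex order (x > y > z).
2*x + 2*y - z - 2

1. The degree is 1 — the surface is flat (a plane).
2. From the axis intercepts and sections: it crosses the x-axis at the gridline x = 1; one z-axis crossing is at z = -2; it meets the y-axis at y = 1 (among the integer gridlines).
3. The integer polynomial consistent with all of this is the stated p.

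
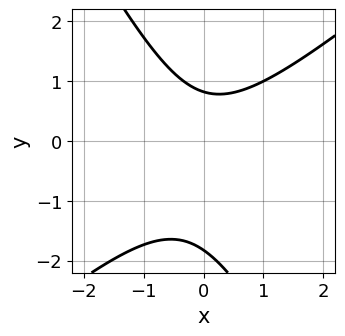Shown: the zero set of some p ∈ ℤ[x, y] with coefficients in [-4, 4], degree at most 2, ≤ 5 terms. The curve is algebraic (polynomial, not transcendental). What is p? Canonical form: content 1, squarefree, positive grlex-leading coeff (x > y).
3*x^2 - 2*x*y - 2*y^2 - 2*y + 3

1. deg p = 2. No degree-1 curve has this shape.
2. Checking where it meets the axes: no x-intercept at any integer in the box.
3. Fitting integer coefficients to these (and the overall shape) gives p.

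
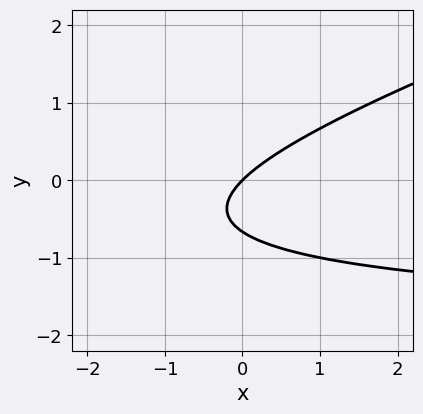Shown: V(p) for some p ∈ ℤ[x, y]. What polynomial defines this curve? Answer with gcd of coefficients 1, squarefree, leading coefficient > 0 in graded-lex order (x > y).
x*y - 3*y^2 + 2*x - 2*y

deg p = 2. The shape is more complex than any degree-1 curve.
Reading off the gridlines: one x-axis crossing is at x = 0; it crosses the y-axis at the gridline y = 0.
Assembling these constraints gives the stated polynomial.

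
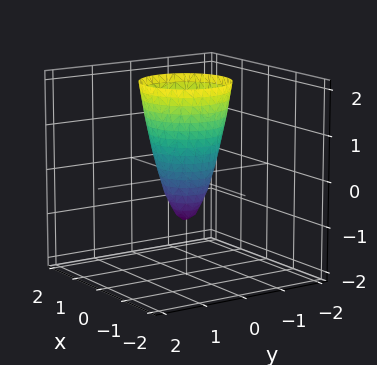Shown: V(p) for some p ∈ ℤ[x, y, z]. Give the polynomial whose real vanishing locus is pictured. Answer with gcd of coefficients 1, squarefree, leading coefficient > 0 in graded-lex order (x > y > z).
3*x^2 + 3*y^2 - z - 1

The degree is 2 — no degree-1 surface has this shape.
Symmetries: every cross-section ⟂ z is a circle, so x, y appear only via x² + y².
Reading off the gridlines: one z-axis crossing is at z = -1; a circular section at z = 0 has radius between 0 and 1.
Putting this together gives p.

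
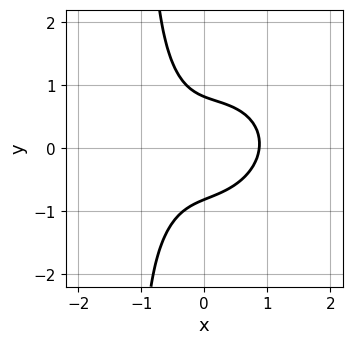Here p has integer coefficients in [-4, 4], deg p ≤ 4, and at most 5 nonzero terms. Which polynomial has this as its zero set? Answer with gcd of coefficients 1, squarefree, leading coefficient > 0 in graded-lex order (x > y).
3*x^3 - x^2*y + 3*x*y^2 + 3*y^2 - 2

First, deg p = 3. A generic line meets the curve in up to 3 points.
Finally, solving for integer coefficients yields p as stated.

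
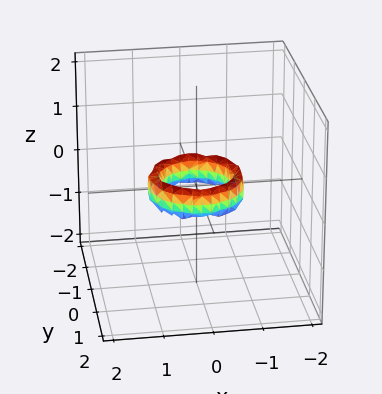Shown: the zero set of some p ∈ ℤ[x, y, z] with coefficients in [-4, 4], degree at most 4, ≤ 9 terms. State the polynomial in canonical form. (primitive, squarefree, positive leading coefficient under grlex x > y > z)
2*x^4 + 4*x^2*y^2 + 2*y^4 - 3*x^2 - 3*y^2 + z^2 + 1

First, deg p = 4. The shape is more complex than any degree-3 surface.
Next, by symmetry, the surface is invariant under rotation about z: p = q(x² + y², z).
Next, observable constraints: no z-intercept at any integer in the box; among the integer gridlines, it crosses the y-axis at y ∈ {-1, 1}; a circular section at z = 0 has radius between 0 and 1; the x-axis gridline crossings are at x ∈ {-1, 1}.
Finally, putting this together gives p.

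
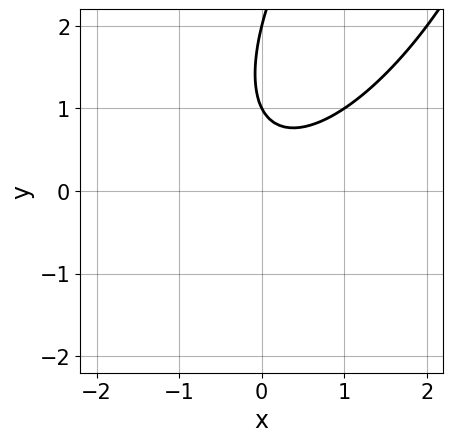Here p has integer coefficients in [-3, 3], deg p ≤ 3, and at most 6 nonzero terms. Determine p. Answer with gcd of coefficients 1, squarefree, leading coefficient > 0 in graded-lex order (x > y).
(a) The degree is 2 — no degree-1 curve has this shape.
(b) Checking where it meets the axes: no x-intercept at any integer in the box; among the integer gridlines, it crosses the y-axis at y ∈ {1, 2}.
(c) These observations pin down the coefficients.

2*x^2 - 2*x*y + y^2 - 3*y + 2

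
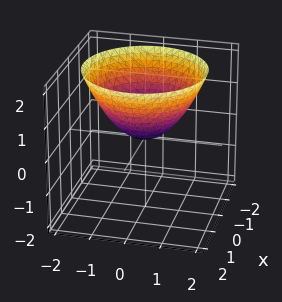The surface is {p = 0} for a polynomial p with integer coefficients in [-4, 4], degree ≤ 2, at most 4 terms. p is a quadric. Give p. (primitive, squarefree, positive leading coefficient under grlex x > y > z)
2*x^2 + 2*y^2 - 3*z

First, the degree is 2 — a single bowl opening along one axis; a quadric.
Then, symmetries: the surface is invariant under rotation about z: p = q(x² + y², z).
Next, against the integer gridlines: it crosses the x-axis at the gridline x = 0; it crosses the z-axis at the gridline z = 0; a circular section at z = 2 has radius between 1 and 2; it meets the y-axis at y = 0 (among the integer gridlines).
Finally, putting this together gives p.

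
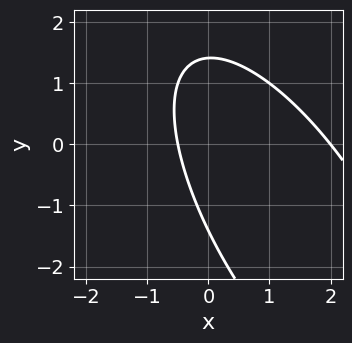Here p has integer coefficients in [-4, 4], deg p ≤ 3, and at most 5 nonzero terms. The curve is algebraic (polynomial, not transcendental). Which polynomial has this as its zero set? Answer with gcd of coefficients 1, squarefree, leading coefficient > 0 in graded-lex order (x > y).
2*x^2 + 2*x*y + y^2 - 3*x - 2

(a) Degree: a generic line meets the curve in up to 2 points, so deg p = 2.
(b) Observable constraints: it meets the x-axis at x = 2 (among the integer gridlines).
(c) Putting this together gives p.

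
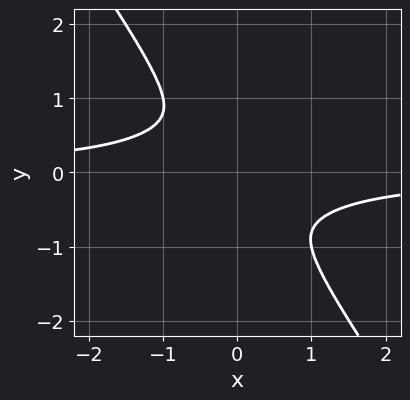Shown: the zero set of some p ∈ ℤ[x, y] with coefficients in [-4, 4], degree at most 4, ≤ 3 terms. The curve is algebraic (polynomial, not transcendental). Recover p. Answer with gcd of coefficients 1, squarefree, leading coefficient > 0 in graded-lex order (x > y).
3*x^3*y + y^4 + 2*x^2

Degree: the shape is more complex than any degree-3 curve, so deg p = 4.
The integer polynomial consistent with all of this is the stated p.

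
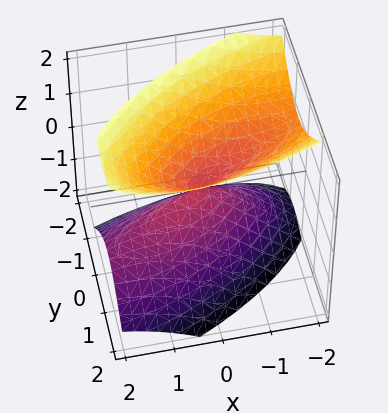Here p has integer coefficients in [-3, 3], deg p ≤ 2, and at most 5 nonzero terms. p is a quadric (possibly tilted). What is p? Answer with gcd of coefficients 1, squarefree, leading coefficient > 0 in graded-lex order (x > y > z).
First, there are 2 components.
Next, degree: the shape is more complex than any degree-1 surface, so deg p = 2.
Next, observable constraints: one x-axis crossing is at x = 0; one y-axis crossing is at y = 0; one z-axis crossing is at z = 0.
Finally, the integer polynomial consistent with all of this is the stated p.

x^2 - 2*x*y + x*z + 3*y^2 - 2*z^2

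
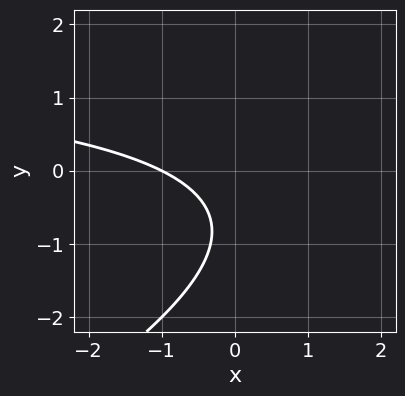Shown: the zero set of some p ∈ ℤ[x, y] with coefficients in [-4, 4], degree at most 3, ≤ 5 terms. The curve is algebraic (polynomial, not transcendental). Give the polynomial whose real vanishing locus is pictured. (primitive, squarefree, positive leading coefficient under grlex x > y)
(a) The degree is 2 — no degree-1 curve has this shape.
(b) Against the integer gridlines: it crosses the x-axis at the gridline x = -1; it misses every integer gridline on the y-axis.
(c) Solving for integer coefficients yields p as stated.

x*y - 2*y^2 - 2*x - 3*y - 2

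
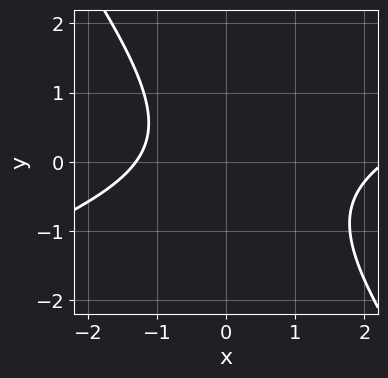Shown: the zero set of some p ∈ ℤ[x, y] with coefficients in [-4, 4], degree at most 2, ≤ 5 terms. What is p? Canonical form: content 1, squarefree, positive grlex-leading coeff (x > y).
x^2 - 2*x*y - 2*y^2 - x - 3

1. Degree: the shape is more complex than any degree-1 curve, so deg p = 2.
2. From the axis intercepts and sections: it misses every integer gridline on the y-axis.
3. Solving for integer coefficients yields p as stated.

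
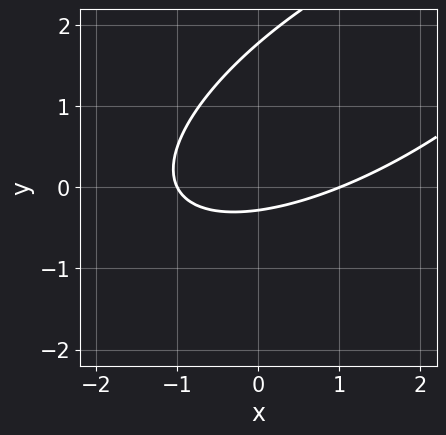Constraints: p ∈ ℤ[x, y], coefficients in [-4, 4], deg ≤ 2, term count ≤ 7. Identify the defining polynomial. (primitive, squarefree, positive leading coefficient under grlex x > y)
1. The degree is 2 — no degree-1 curve has this shape.
2. Reading off the gridlines: the x-axis gridline crossings are at x ∈ {-1, 1}.
3. Matching integer coefficients to the picture gives p.

x^2 - 2*x*y + 2*y^2 - 3*y - 1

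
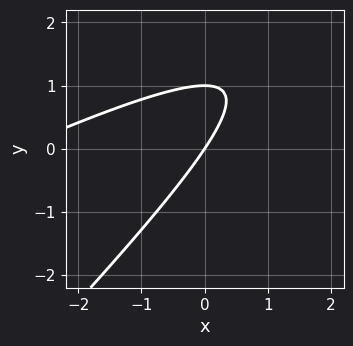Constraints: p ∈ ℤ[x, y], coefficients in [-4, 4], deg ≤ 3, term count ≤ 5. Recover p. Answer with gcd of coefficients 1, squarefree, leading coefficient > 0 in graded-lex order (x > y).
x^2 - 3*x*y + 2*y^2 + 3*x - 2*y

1. Degree: a generic line meets the curve in up to 2 points, so deg p = 2.
2. Against the integer gridlines: the y-axis gridline crossings are at y ∈ {0, 1}; it meets the x-axis at x = 0 (among the integer gridlines).
3. Matching integer coefficients to the picture gives p.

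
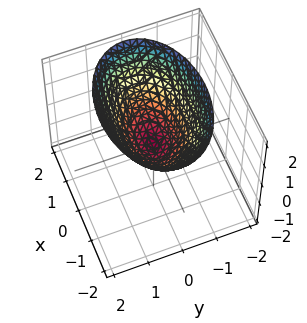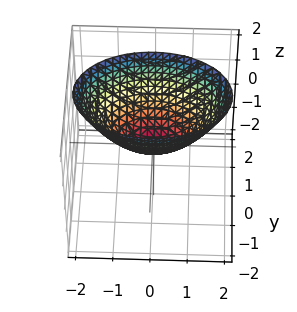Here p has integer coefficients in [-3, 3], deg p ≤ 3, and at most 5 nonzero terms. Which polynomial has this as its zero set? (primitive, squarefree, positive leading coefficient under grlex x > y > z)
First, degree: a single bowl opening along one axis; a quadric, so deg p = 2.
Then, symmetries: it's symmetric under y → −y, forcing even powers of y; the x ↦ −x reflection is a symmetry, so x appears only in even powers.
Next, checking where it meets the axes: one z-axis crossing is at z = 0; it crosses the x-axis at the gridline x = 0.
Finally, matching integer coefficients to the picture gives p.

x^2 + 2*y^2 - 2*z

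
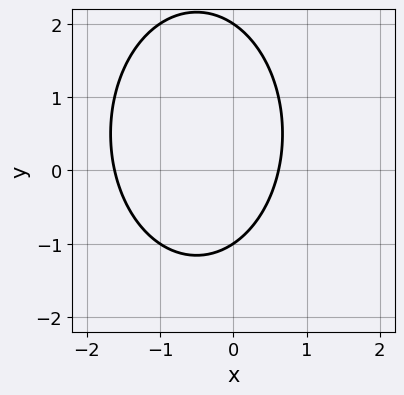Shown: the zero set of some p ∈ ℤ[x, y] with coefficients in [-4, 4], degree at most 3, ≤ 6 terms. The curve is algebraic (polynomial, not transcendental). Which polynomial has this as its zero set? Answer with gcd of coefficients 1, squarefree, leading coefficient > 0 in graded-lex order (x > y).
(a) Degree: the shape is more complex than any degree-1 curve, so deg p = 2.
(b) From the axis intercepts and sections: the y-axis gridline crossings are at y ∈ {-1, 2}.
(c) Assembling these constraints gives the stated polynomial.

2*x^2 + y^2 + 2*x - y - 2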